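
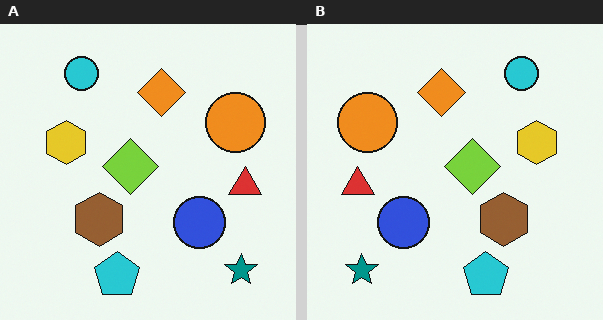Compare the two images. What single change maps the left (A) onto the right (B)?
The transformation is: flipped horizontally (left ↔ right).

The red triangle is in the right of the left (A) image and the left of the right (B) — shapes on opposite sides of the vertical midline have swapped in a mirror flip.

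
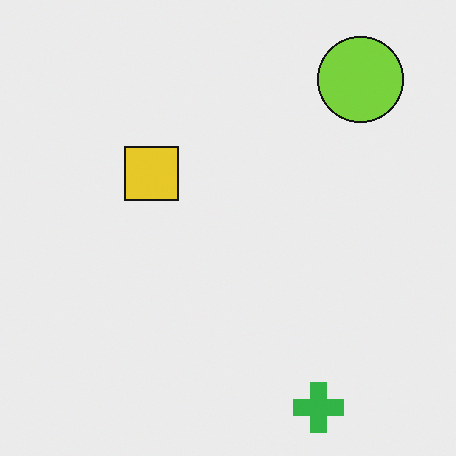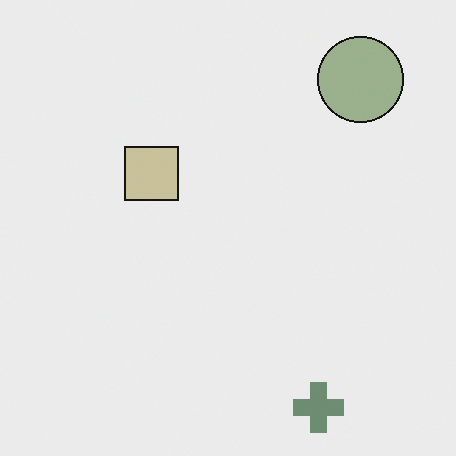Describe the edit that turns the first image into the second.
Made much more muted (saturation change).

All colors are more muted and greyish — a global saturation change.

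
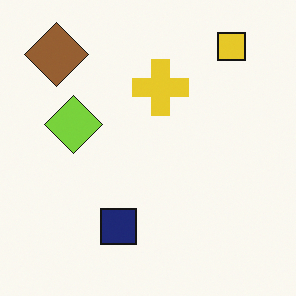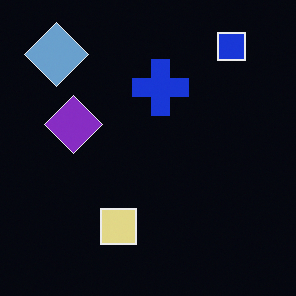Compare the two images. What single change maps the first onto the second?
This is the original image color-inverted (negative).

The light background has become dark and every shape's color is its complement — a photographic negative.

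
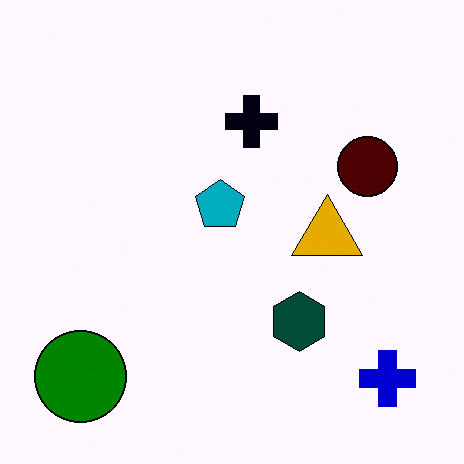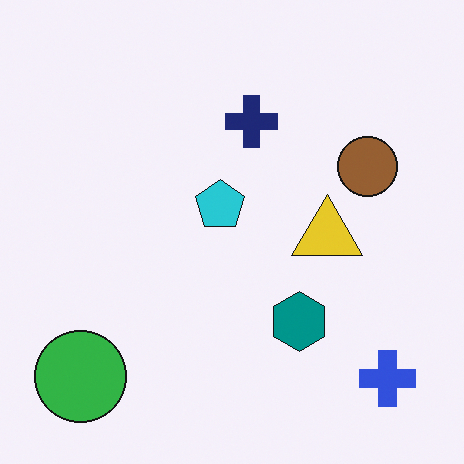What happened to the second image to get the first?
The first image is the second given much higher contrast.

Tones are pushed away from mid-grey across the whole image — a global contrast change.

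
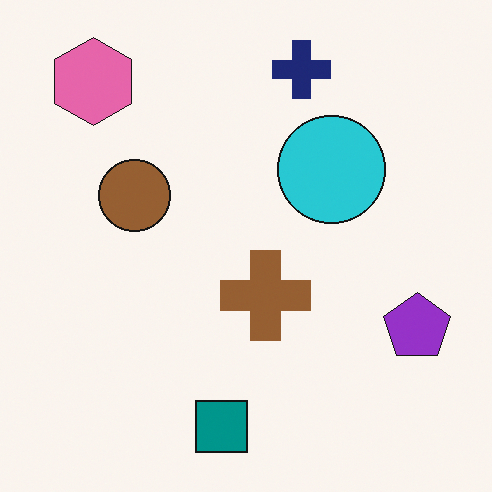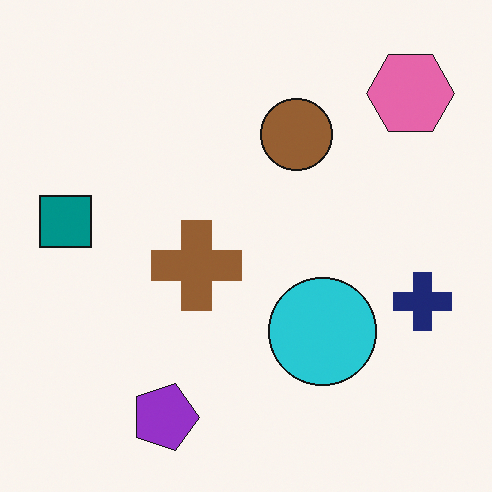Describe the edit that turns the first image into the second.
This is the original image rotated 90° clockwise.

The pink hexagon sits in the top-left of the first image and the top-right of the second — consistent with a whole-image 90° clockwise rotation.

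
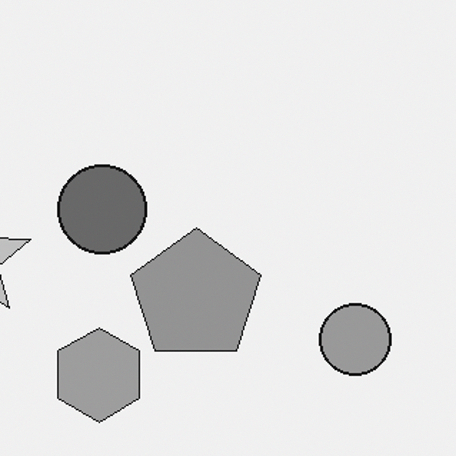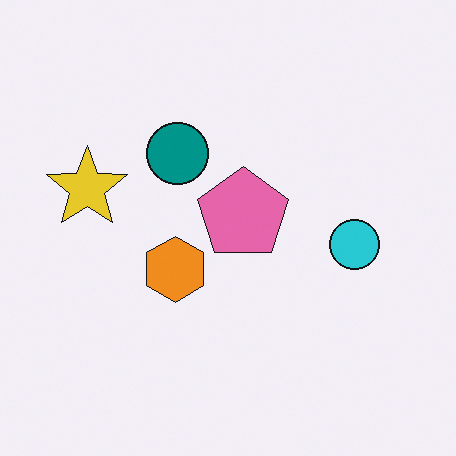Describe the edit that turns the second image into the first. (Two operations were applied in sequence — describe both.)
The first image is the second converted to grayscale, then cropped slightly and scaled back up.

All color is removed — every shape is now a shade of grey. The visible shapes are larger and the field of view is narrower; shapes near the original edges may be partly or wholly outside the frame — a crop-and-rescale.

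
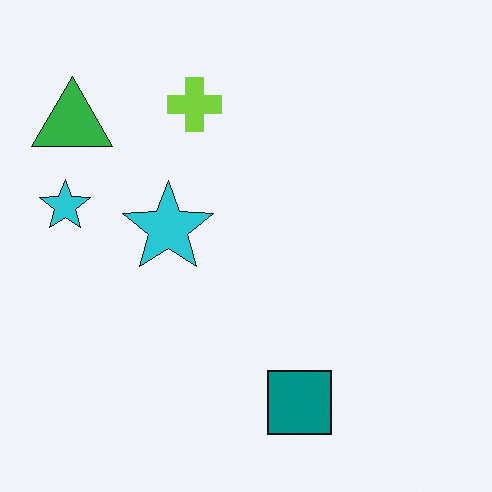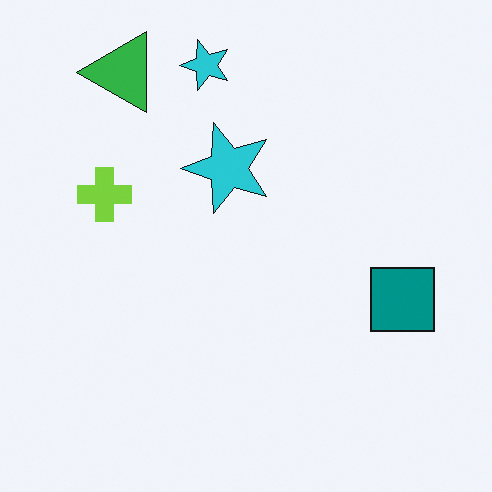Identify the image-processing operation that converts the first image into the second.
This is the original image transposed (reflected across the top-left ↔ bottom-right diagonal).

Shapes have swapped their row and column positions — what was in the top-right is now in the bottom-left — a diagonal reflection.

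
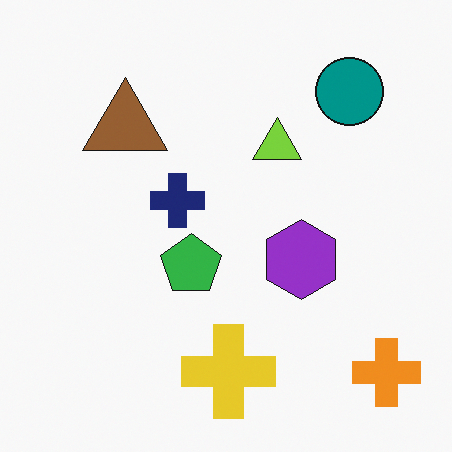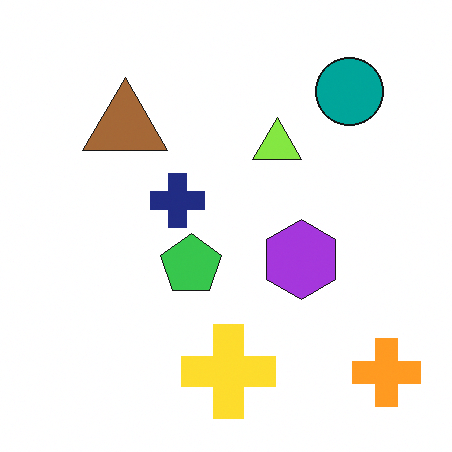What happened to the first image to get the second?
Brightened a little.

Every pixel — background and shapes alike — is uniformly brightened.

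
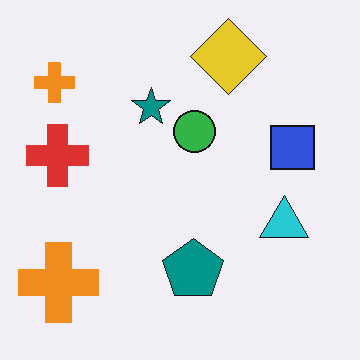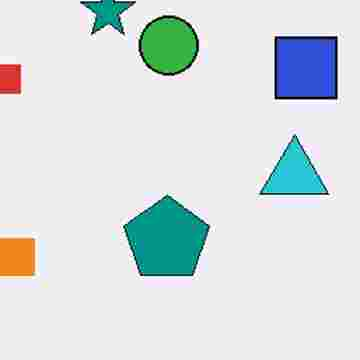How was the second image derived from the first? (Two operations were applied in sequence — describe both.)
This is the original image cropped slightly and scaled back up, then heavily JPEG-compressed with obvious blocking artifacts.

The visible shapes are larger and the field of view is narrower; shapes near the original edges may be partly or wholly outside the frame — a crop-and-rescale. Blocky 8×8 compression artifacts appear around shape edges and the flat background shows ringing — characteristic JPEG degradation.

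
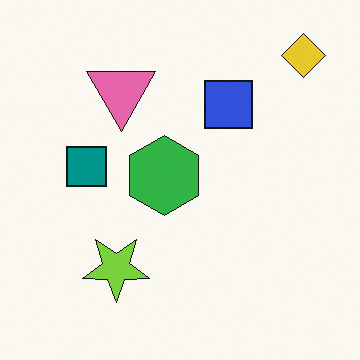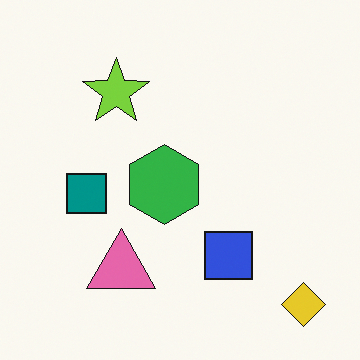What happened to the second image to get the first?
The first image is the second flipped vertically (top ↔ bottom).

The yellow diamond is in the bottom-right of the second image and the top-right of the first — shapes on opposite sides of the horizontal midline have swapped in a mirror flip.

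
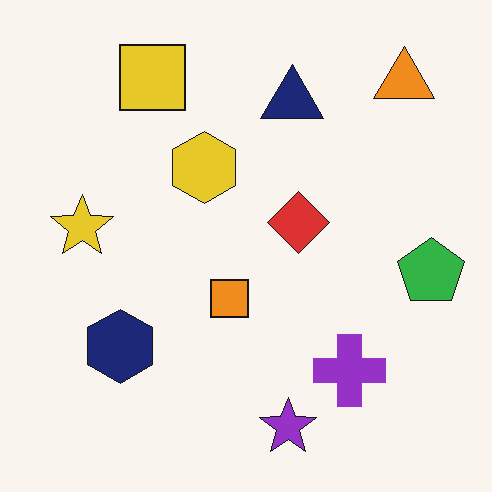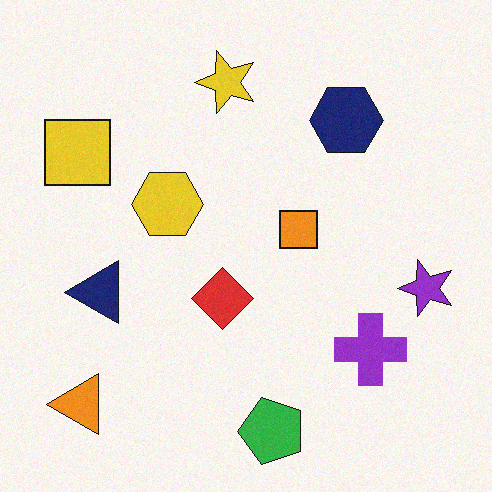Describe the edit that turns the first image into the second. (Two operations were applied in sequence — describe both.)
The second image is the first degraded with a light layer of grain, then transposed (reflected across the top-left ↔ bottom-right diagonal).

Random speckle covers the whole image, including the flat background. Shapes have swapped their row and column positions — what was in the top-right is now in the bottom-left — a diagonal reflection.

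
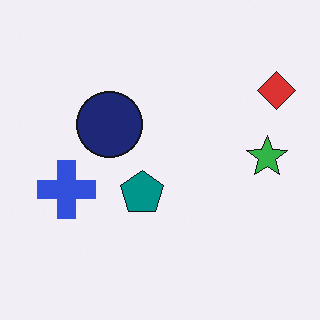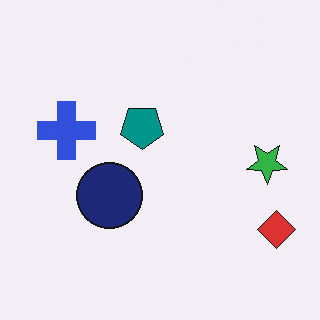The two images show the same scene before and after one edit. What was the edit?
The image was flipped vertically (top ↔ bottom).

The red diamond is in the top-right of the first image and the bottom-right of the second — shapes on opposite sides of the horizontal midline have swapped in a mirror flip.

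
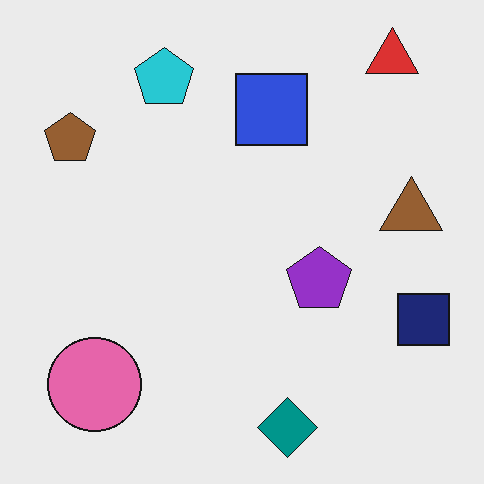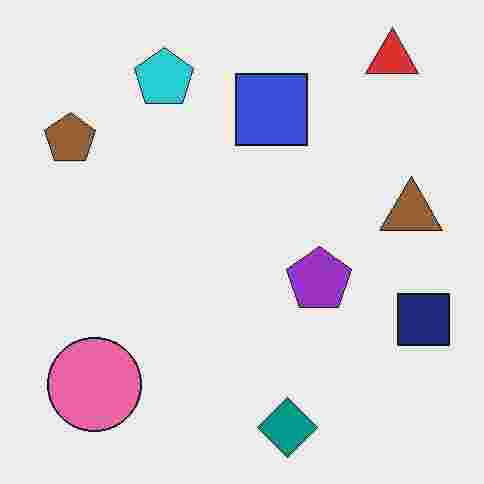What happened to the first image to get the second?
This is the original image degraded with heavy JPEG compression.

Blocky 8×8 compression artifacts appear around shape edges and the flat background shows ringing — characteristic JPEG degradation.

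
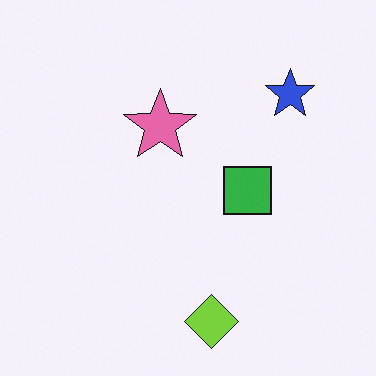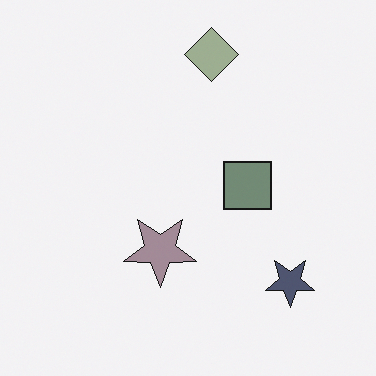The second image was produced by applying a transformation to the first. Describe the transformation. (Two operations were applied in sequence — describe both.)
This is the original image made much more muted (saturation change), then flipped vertically (top ↔ bottom).

All colors are more muted and greyish — a global saturation change. The lime diamond is in the bottom of the first image and the top of the second — shapes on opposite sides of the horizontal midline have swapped in a mirror flip.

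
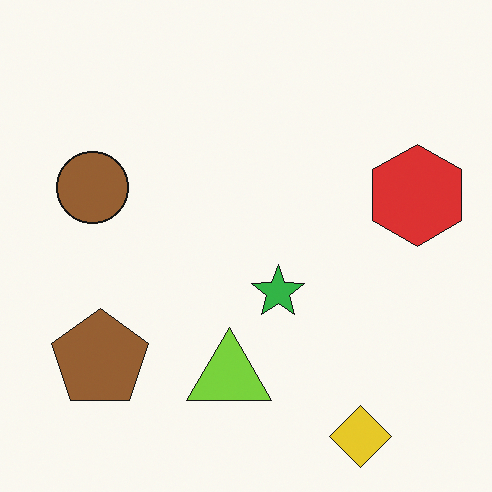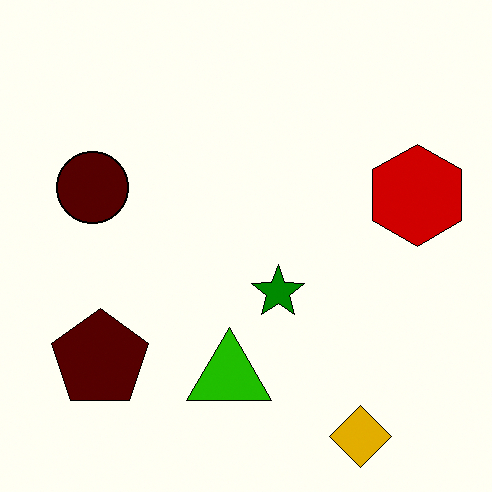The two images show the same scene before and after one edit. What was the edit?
The second image is the first given much higher contrast.

Tones are pushed away from mid-grey across the whole image — a global contrast change.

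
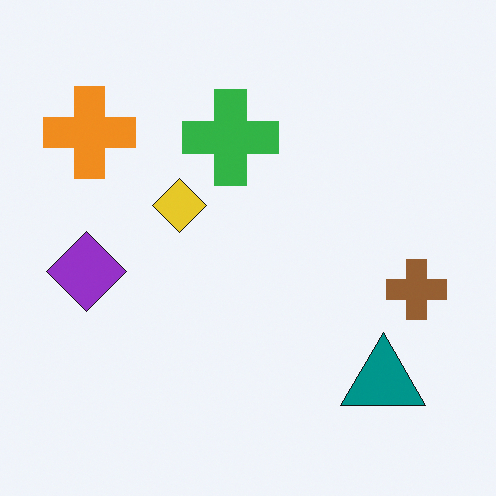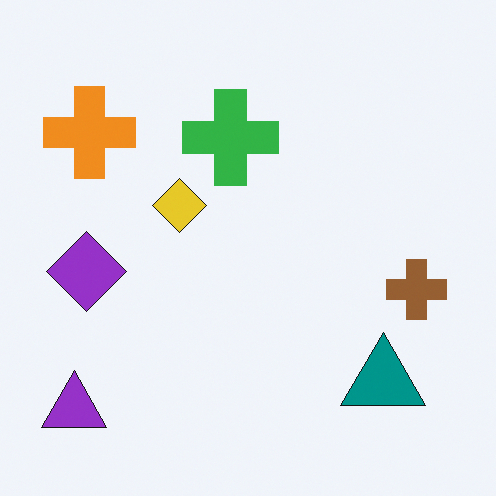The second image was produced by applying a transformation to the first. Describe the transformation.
It was overlaid with an additional purple triangle.

A purple triangle appears in the second image that is absent from the first.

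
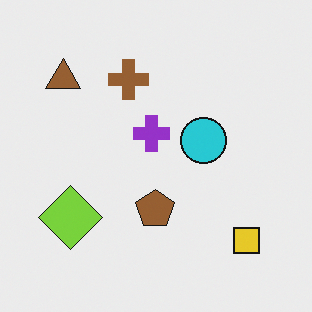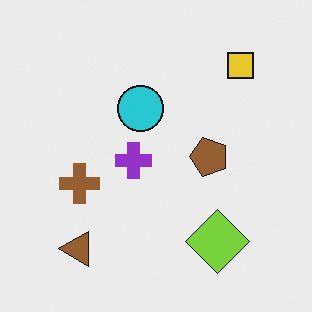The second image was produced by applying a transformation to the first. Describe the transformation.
The second image is the first rotated 90° counter-clockwise.

The yellow square sits in the bottom-right of the first image and the top-right of the second — consistent with a whole-image 90° counter-clockwise rotation.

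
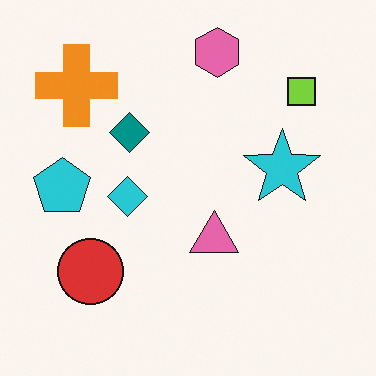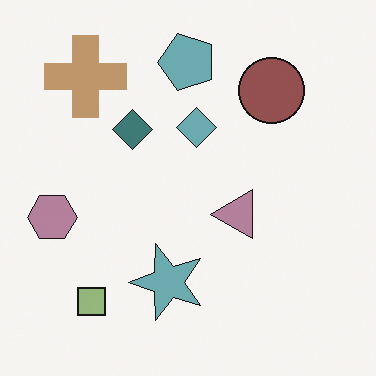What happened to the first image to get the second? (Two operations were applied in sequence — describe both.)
Heavily desaturated, then transposed (reflected across the top-left ↔ bottom-right diagonal).

All colors are more muted and greyish — a global saturation change. Shapes have swapped their row and column positions — what was in the top-right is now in the bottom-left — a diagonal reflection.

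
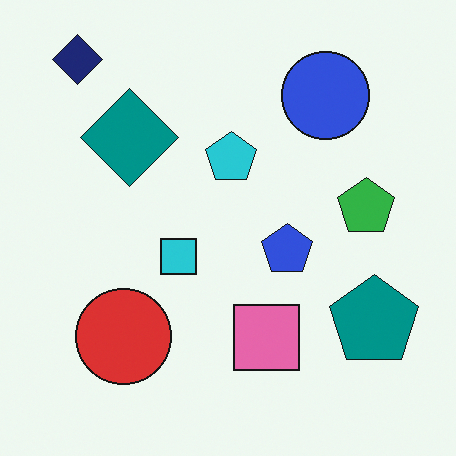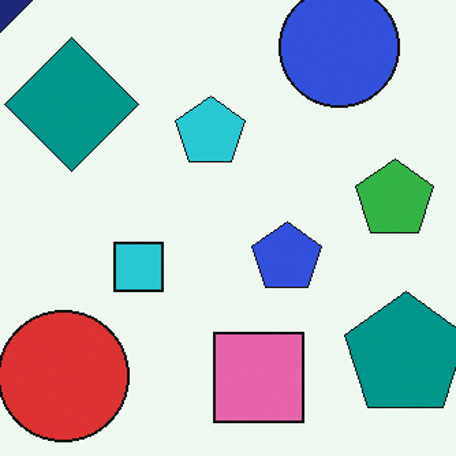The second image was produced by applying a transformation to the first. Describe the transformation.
This is the original image cropped to a modestly smaller region and rescaled.

The visible shapes are larger and the field of view is narrower; shapes near the original edges may be partly or wholly outside the frame — a crop-and-rescale.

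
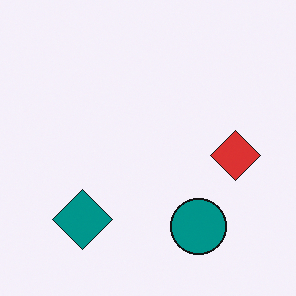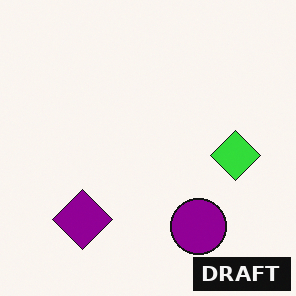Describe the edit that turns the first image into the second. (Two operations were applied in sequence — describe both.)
It was hue-shifted by a moderate amount, then watermarked with the text "DRAFT" in the lower-right corner.

Every shape's color has rotated by the same amount around the hue wheel — a uniform hue shift. A dark label reading "DRAFT" appears in the lower-right corner.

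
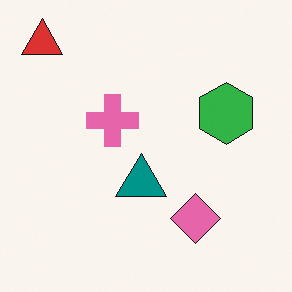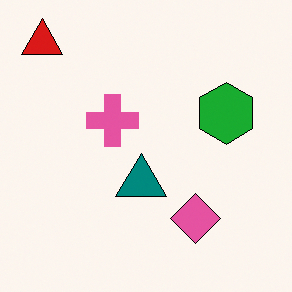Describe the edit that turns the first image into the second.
This is the original image given slightly increased contrast.

Tones are pushed away from mid-grey across the whole image — a global contrast change.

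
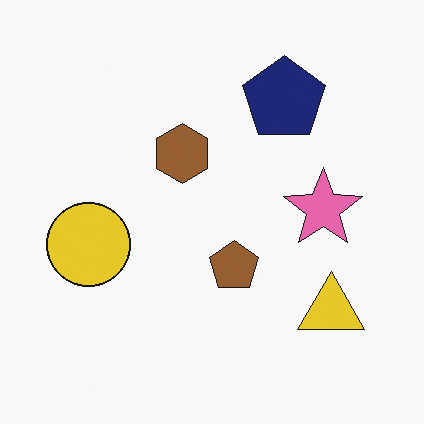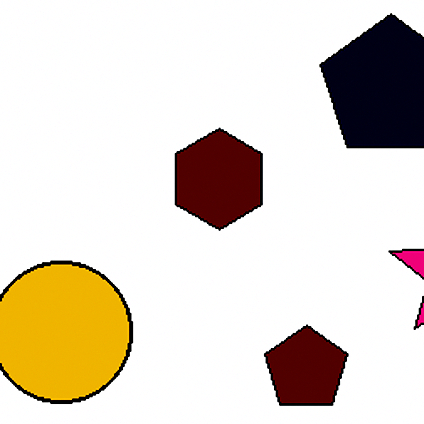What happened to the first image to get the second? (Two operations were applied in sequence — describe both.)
The image was cropped tightly and scaled back up, then boosted in contrast.

The visible shapes are larger and the field of view is narrower; shapes near the original edges may be partly or wholly outside the frame — a crop-and-rescale. Tones are pushed away from mid-grey across the whole image — a global contrast change.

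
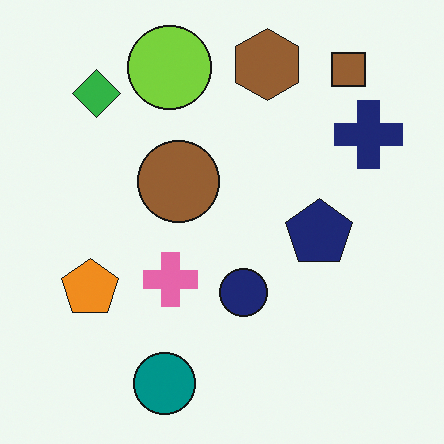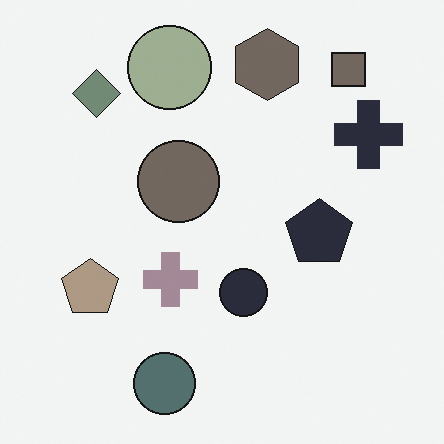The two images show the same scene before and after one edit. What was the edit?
The image was made much more muted (saturation change).

All colors are more muted and greyish — a global saturation change.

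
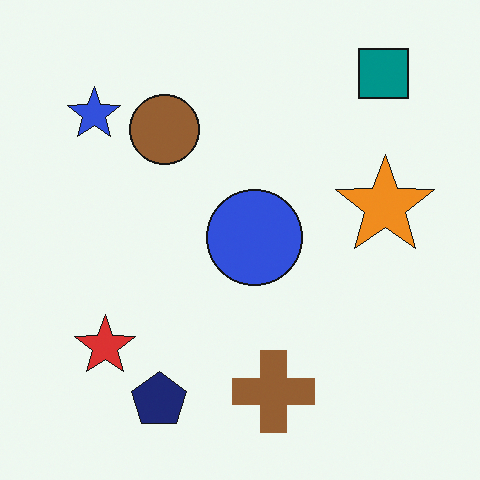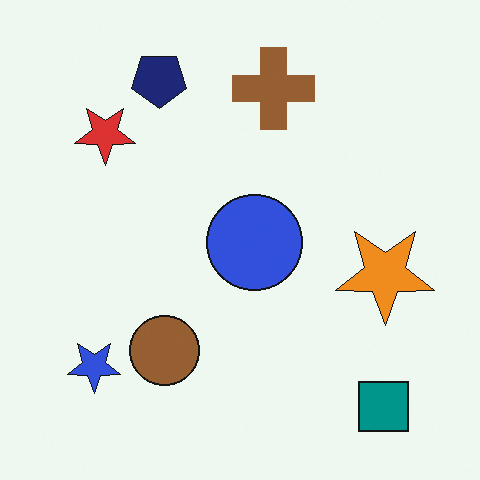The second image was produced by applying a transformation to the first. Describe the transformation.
The transformation is: flipped vertically (top ↔ bottom).

The teal square is in the top-right of the first image and the bottom-right of the second — shapes on opposite sides of the horizontal midline have swapped in a mirror flip.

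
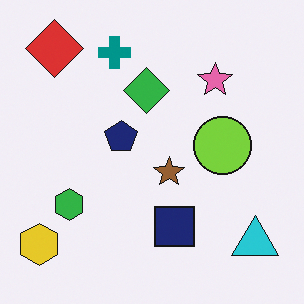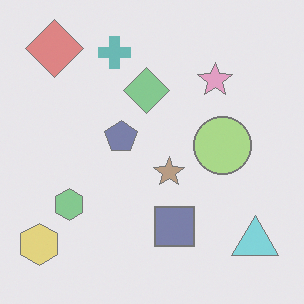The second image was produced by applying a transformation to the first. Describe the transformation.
The image was washed out (contrast reduced).

Tones are pushed toward mid-grey across the whole image — a global contrast change.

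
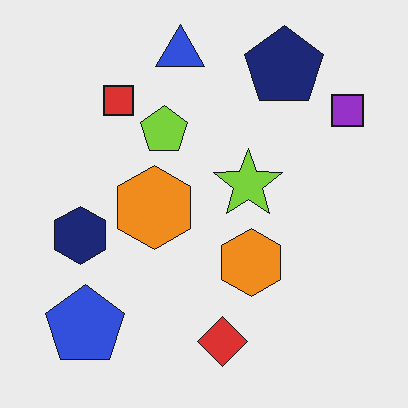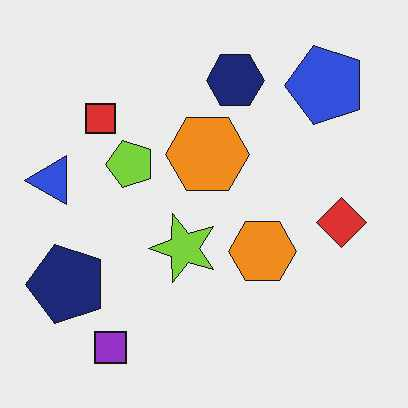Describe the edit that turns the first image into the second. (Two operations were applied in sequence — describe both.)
The second image is the first transposed (reflected across the top-left ↔ bottom-right diagonal), then given moderate JPEG compression.

Shapes have swapped their row and column positions — what was in the top-right is now in the bottom-left — a diagonal reflection. Blocky 8×8 compression artifacts appear around shape edges and the flat background shows ringing — characteristic JPEG degradation.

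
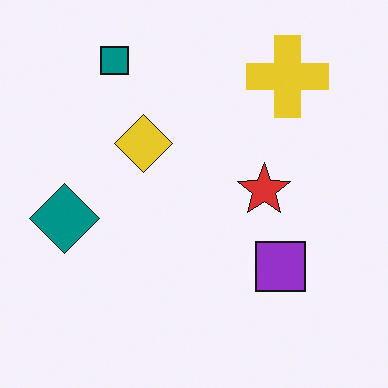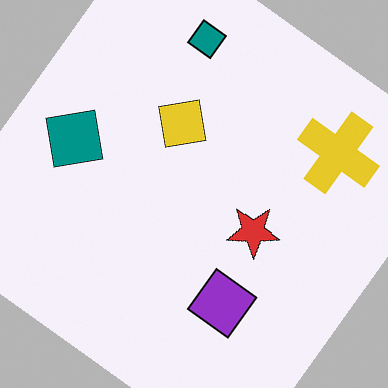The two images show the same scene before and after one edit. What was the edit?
The second image is the first rotated clockwise by a large amount — several tens of degrees.

Every shape is tilted by the same angle and the image corners show triangular fill wedges — a whole-image rotation by a non-right angle.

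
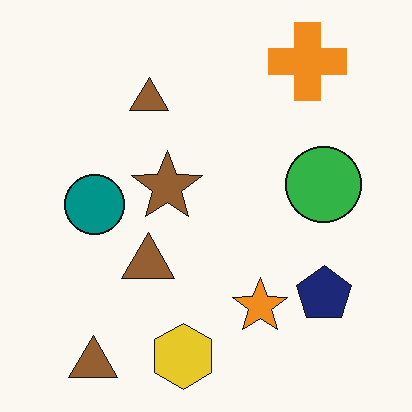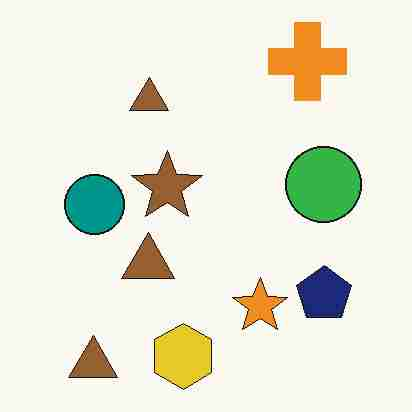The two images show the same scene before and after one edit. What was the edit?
Degraded with heavy JPEG compression.

Blocky 8×8 compression artifacts appear around shape edges and the flat background shows ringing — characteristic JPEG degradation.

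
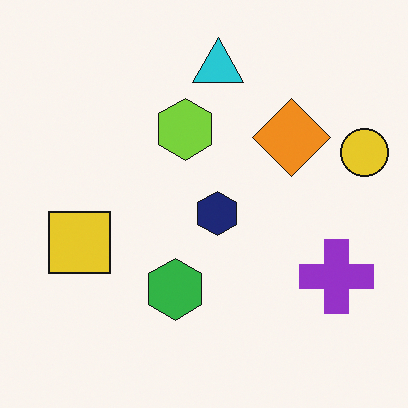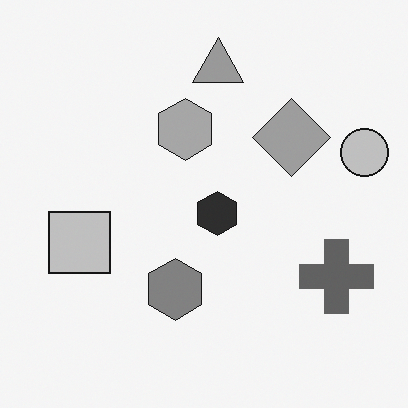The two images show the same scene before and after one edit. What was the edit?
Converted to grayscale.

All color is removed — every shape is now a shade of grey.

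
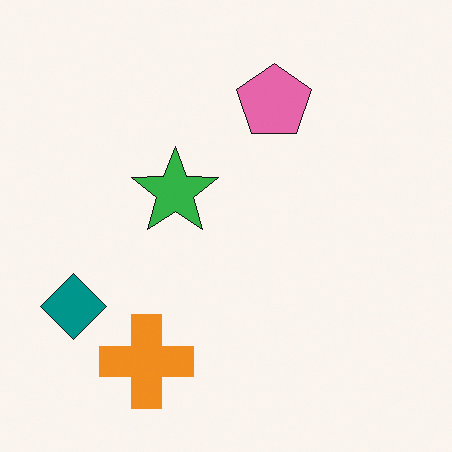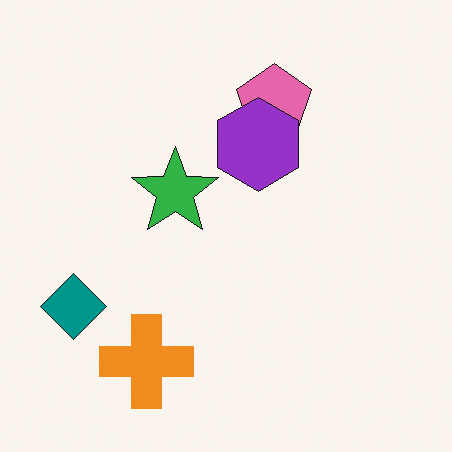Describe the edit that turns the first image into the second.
Overlaid with an additional purple hexagon.

A purple hexagon appears in the second image that is absent from the first.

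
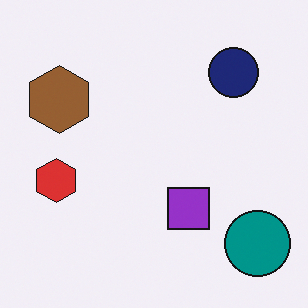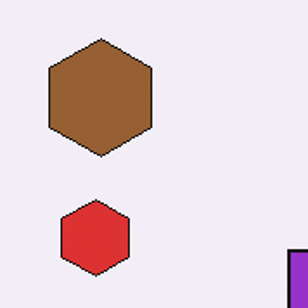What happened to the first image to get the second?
The transformation is: cropped to a noticeably smaller region and rescaled.

The visible shapes are larger and the field of view is narrower; shapes near the original edges may be partly or wholly outside the frame — a crop-and-rescale.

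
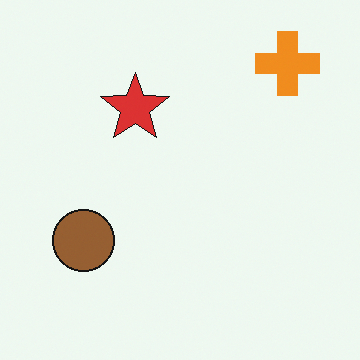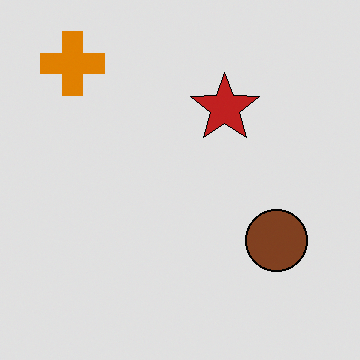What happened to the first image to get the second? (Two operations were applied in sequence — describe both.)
This is the original image flipped horizontally (left ↔ right), then posterized to a reduced palette.

The orange cross is in the top-right of the first image and the top-left of the second — shapes on opposite sides of the vertical midline have swapped in a mirror flip. Each flat color has snapped to a coarser quantized level — most visibly, the near-white background has dropped to a flat grey.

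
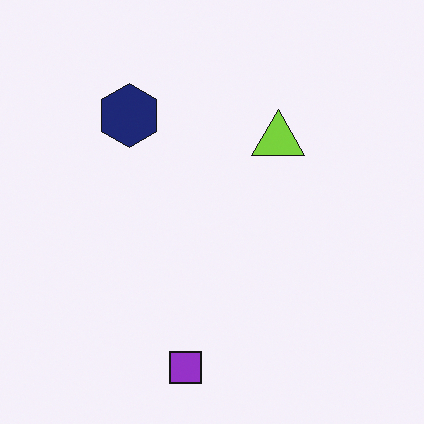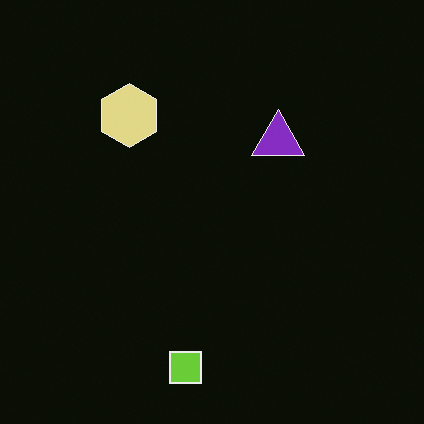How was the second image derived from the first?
This is the original image color-inverted (negative).

The light background has become dark and every shape's color is its complement — a photographic negative.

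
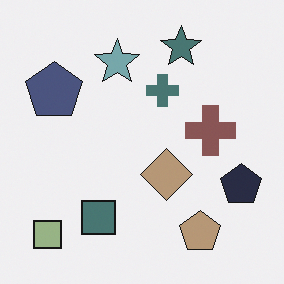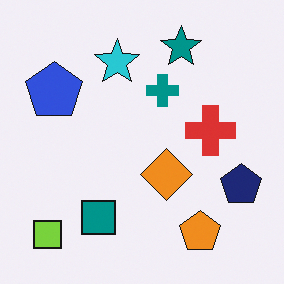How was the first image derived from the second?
The transformation is: heavily desaturated.

All colors are more muted and greyish — a global saturation change.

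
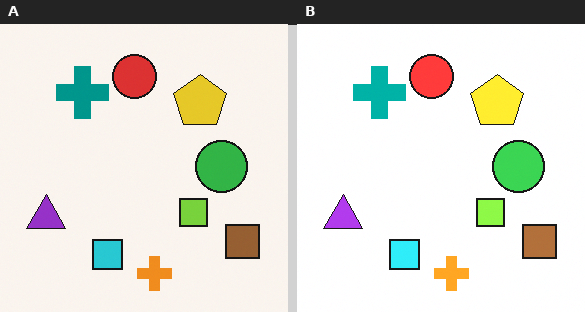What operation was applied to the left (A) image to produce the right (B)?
This is the original image brightened a little.

Every pixel — background and shapes alike — is uniformly brightened.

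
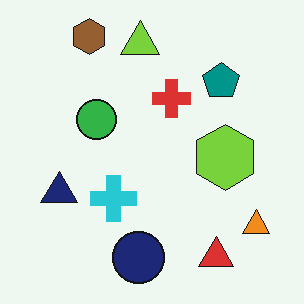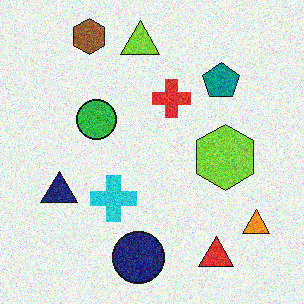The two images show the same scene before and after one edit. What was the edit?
This is the original image degraded with moderate additive noise.

Random speckle covers the whole image, including the flat background.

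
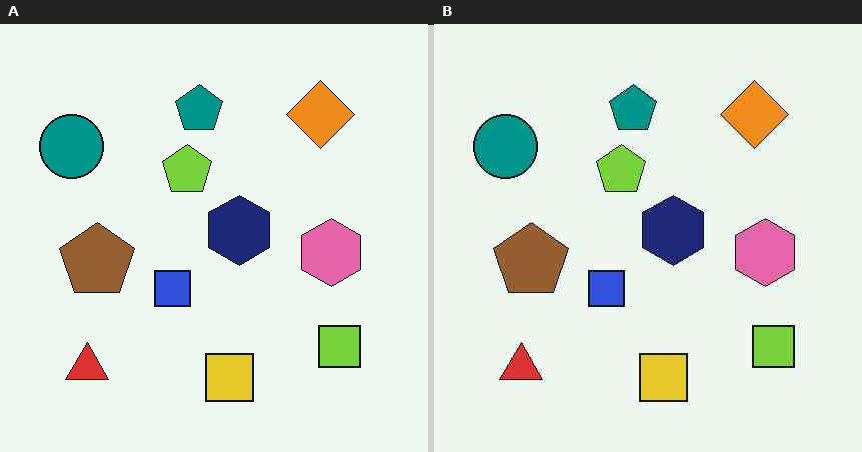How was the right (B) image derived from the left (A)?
The right (B) image is the left (A) JPEG-compressed with visible artifacts.

Blocky 8×8 compression artifacts appear around shape edges and the flat background shows ringing — characteristic JPEG degradation.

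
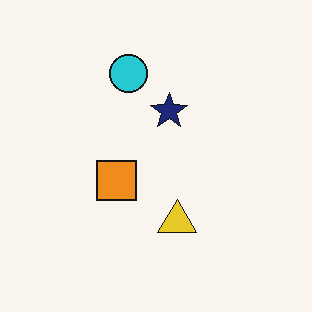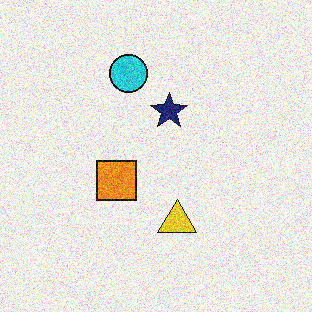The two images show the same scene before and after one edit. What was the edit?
Degraded with strong gaussian noise.

Random speckle covers the whole image, including the flat background.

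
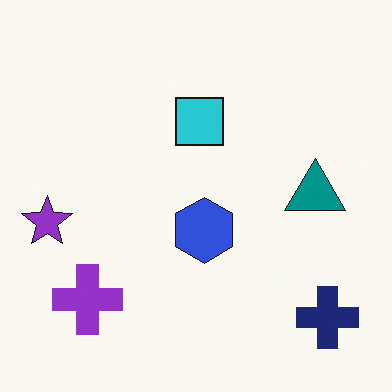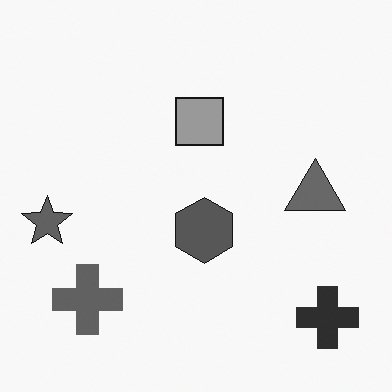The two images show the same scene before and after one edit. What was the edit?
Converted to grayscale.

All color is removed — every shape is now a shade of grey.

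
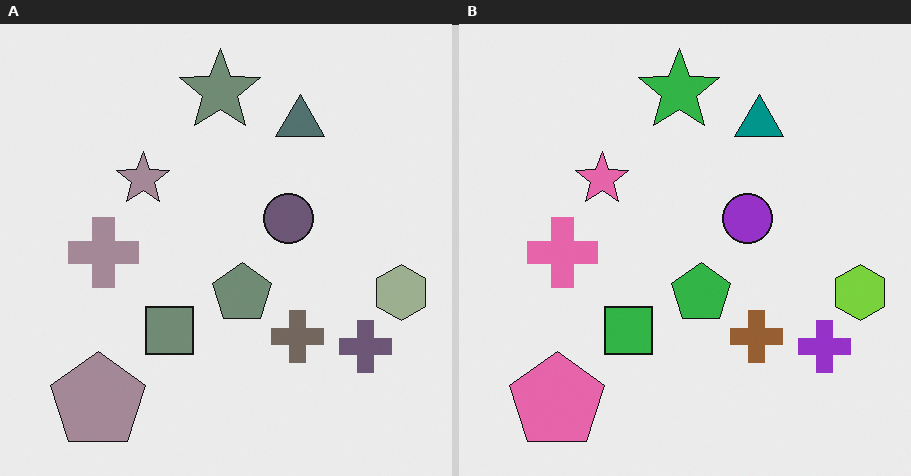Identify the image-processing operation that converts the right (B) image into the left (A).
The transformation is: heavily desaturated.

All colors are more muted and greyish — a global saturation change.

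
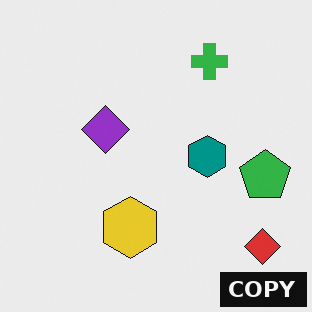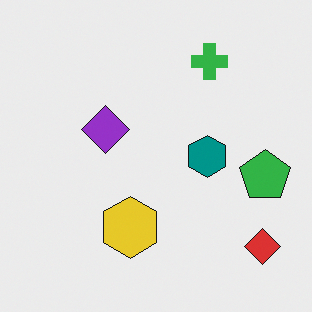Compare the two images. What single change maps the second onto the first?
It was watermarked with the text "COPY" in the lower-right corner.

A dark label reading "COPY" appears in the lower-right corner.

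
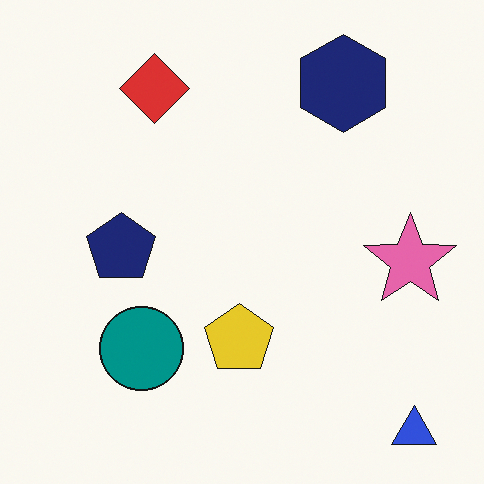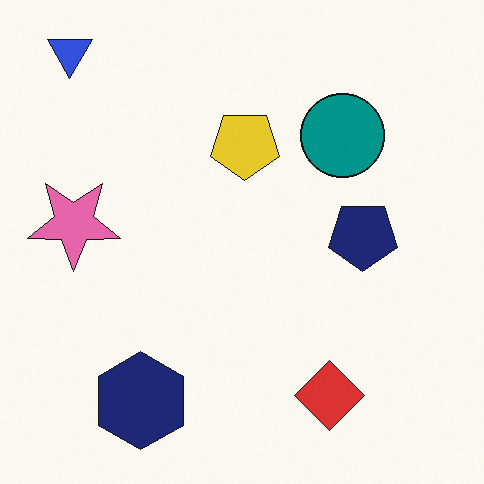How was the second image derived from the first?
The second image is the first rotated 180°.

The blue triangle sits in the bottom-right of the first image and the top-left of the second — consistent with a whole-image 180° rotation.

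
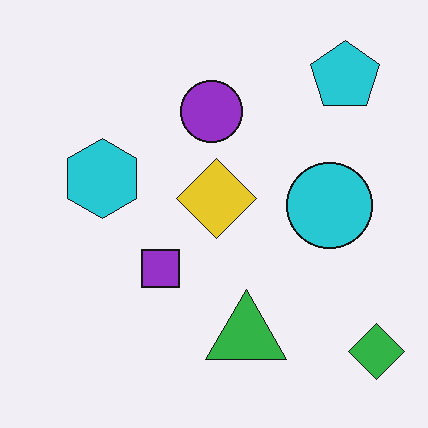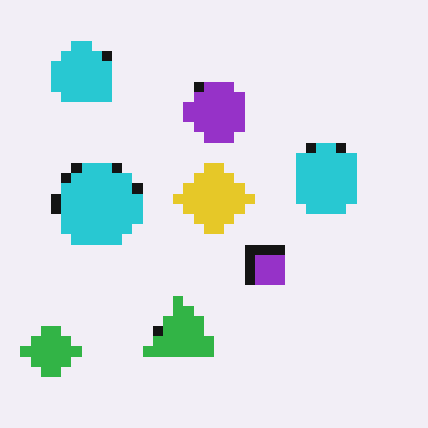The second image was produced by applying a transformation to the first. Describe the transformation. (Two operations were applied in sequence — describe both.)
It was coarsely pixelated, then flipped horizontally (left ↔ right).

Shapes are reduced to large square blocks; fine edges and outlines are lost — a downscale-then-upscale (mosaic) effect. The green diamond is in the bottom-right of the first image and the bottom-left of the second — shapes on opposite sides of the vertical midline have swapped in a mirror flip.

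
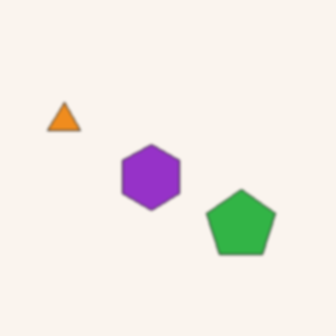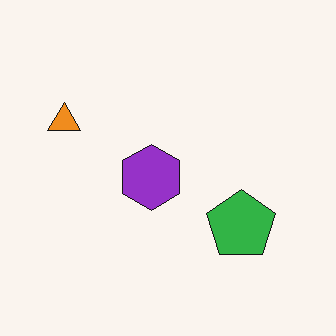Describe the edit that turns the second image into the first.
The first image is the second lightly blurred.

Shape edges and outlines are uniformly softened across the whole image.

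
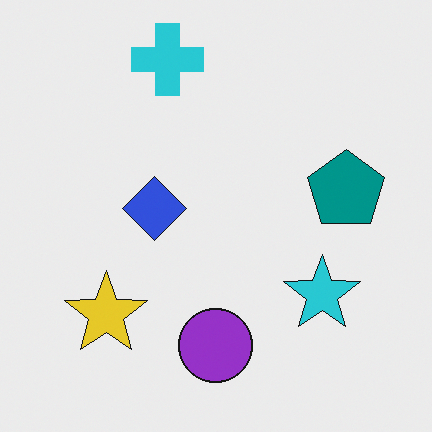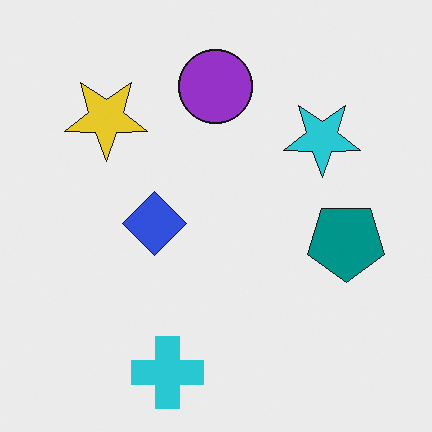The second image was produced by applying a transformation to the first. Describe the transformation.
The second image is the first flipped vertically (top ↔ bottom).

The cyan cross is in the top of the first image and the bottom of the second — shapes on opposite sides of the horizontal midline have swapped in a mirror flip.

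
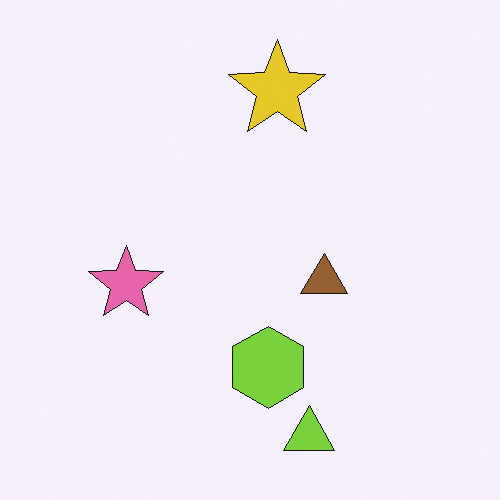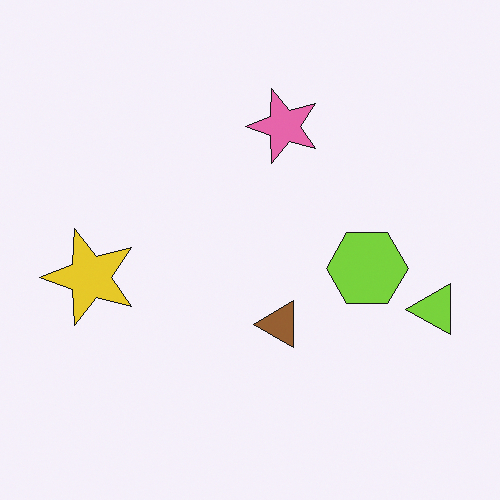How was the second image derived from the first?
The second image is the first transposed (reflected across the top-left ↔ bottom-right diagonal).

Shapes have swapped their row and column positions — what was in the top-right is now in the bottom-left — a diagonal reflection.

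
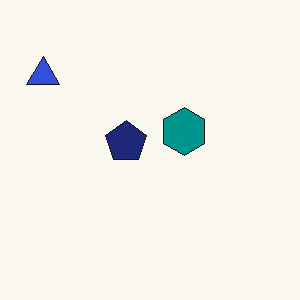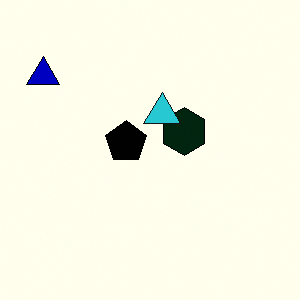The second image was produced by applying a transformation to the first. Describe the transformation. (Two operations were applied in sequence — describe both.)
Given much higher contrast, then overlaid with an additional cyan triangle.

Tones are pushed away from mid-grey across the whole image — a global contrast change. A cyan triangle appears in the second image that is absent from the first.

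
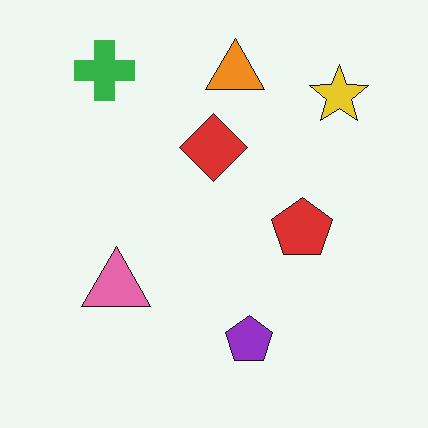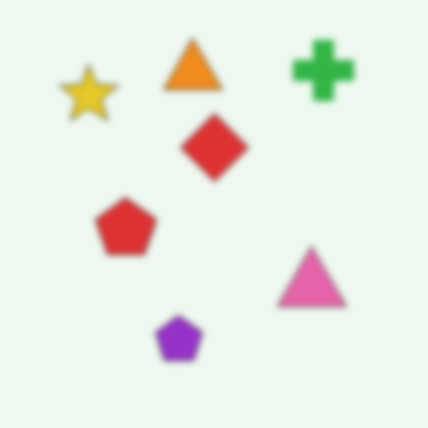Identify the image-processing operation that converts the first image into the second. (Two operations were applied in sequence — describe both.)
The image was moderately blurred, then flipped horizontally (left ↔ right).

Shape edges and outlines are uniformly softened across the whole image. The yellow star is in the top-right of the first image and the top-left of the second — shapes on opposite sides of the vertical midline have swapped in a mirror flip.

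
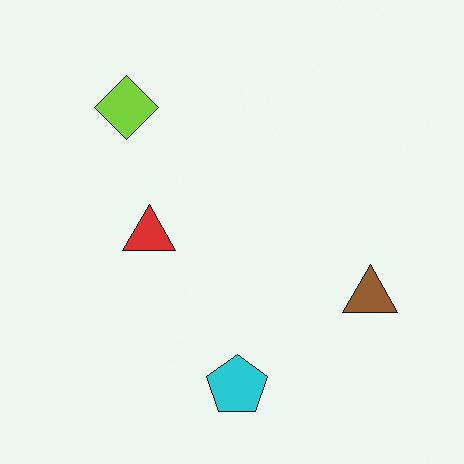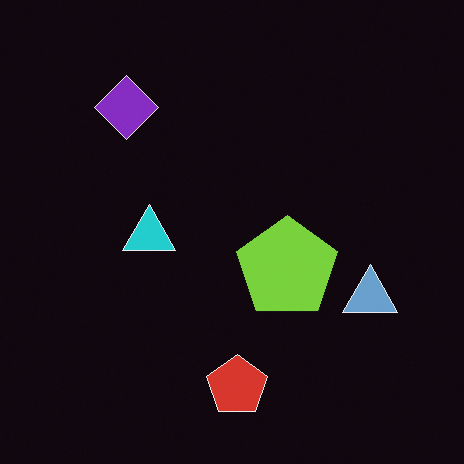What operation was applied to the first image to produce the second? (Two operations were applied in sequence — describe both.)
Color-inverted (negative), then overlaid with an additional lime pentagon.

The light background has become dark and every shape's color is its complement — a photographic negative. A lime pentagon appears in the second image that is absent from the first.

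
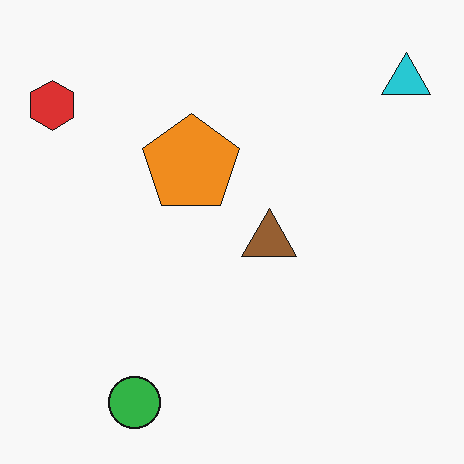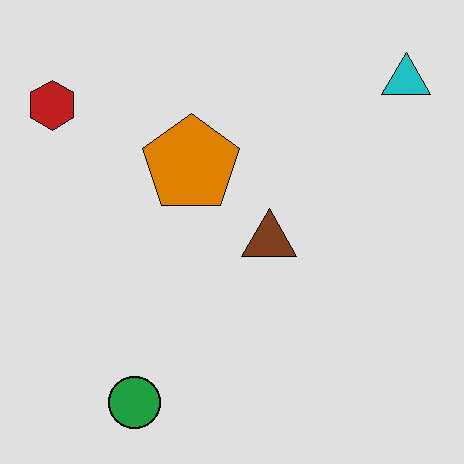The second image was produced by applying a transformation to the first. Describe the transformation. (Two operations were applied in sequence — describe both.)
This is the original image moderately posterized, then given moderate JPEG compression.

Each flat color has snapped to a coarser quantized level — most visibly, the near-white background has dropped to a flat grey. Blocky 8×8 compression artifacts appear around shape edges and the flat background shows ringing — characteristic JPEG degradation.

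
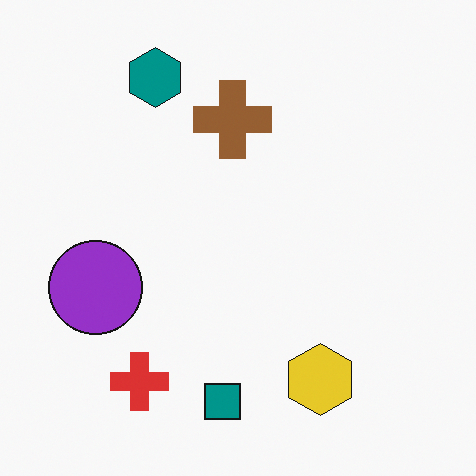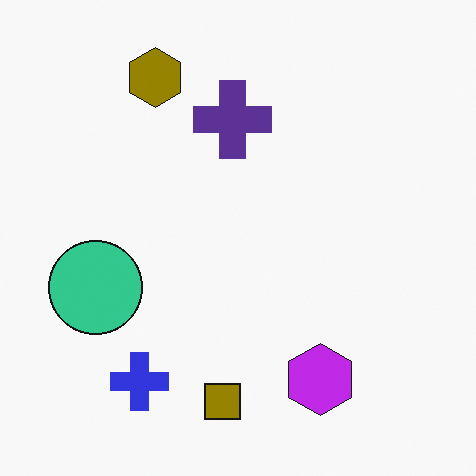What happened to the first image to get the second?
The second image is the first hue-shifted through roughly half the color wheel.

Every shape's color has rotated by the same amount around the hue wheel — a uniform hue shift.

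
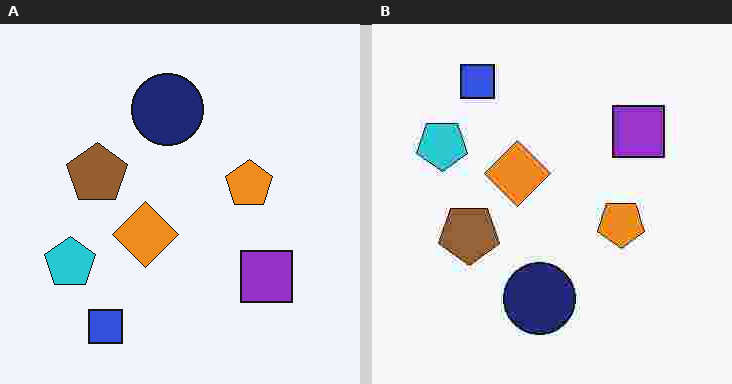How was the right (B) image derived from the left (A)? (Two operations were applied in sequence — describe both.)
The transformation is: degraded with heavy JPEG compression, then flipped vertically (top ↔ bottom).

Blocky 8×8 compression artifacts appear around shape edges and the flat background shows ringing — characteristic JPEG degradation. The blue square is in the bottom-left of the left (A) image and the top-left of the right (B) — shapes on opposite sides of the horizontal midline have swapped in a mirror flip.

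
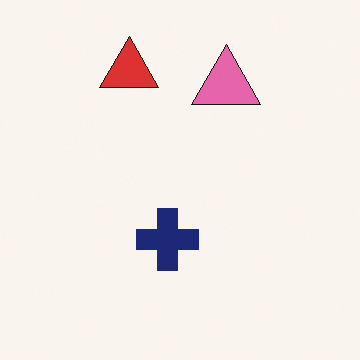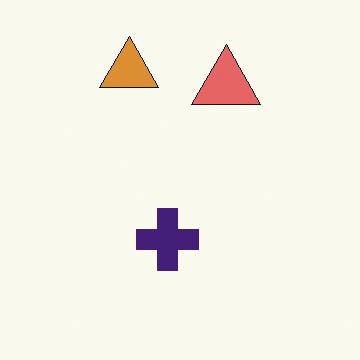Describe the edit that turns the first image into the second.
The image was hue-shifted slightly.

Every shape's color has rotated by the same amount around the hue wheel — a uniform hue shift.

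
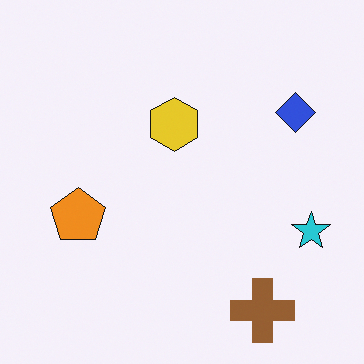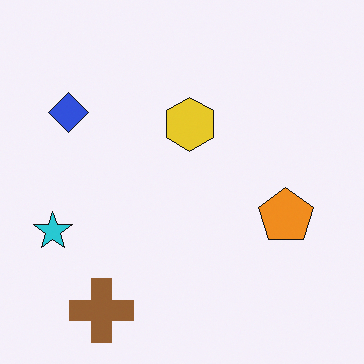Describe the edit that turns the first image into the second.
Flipped horizontally (left ↔ right).

The cyan star is in the right of the first image and the left of the second — shapes on opposite sides of the vertical midline have swapped in a mirror flip.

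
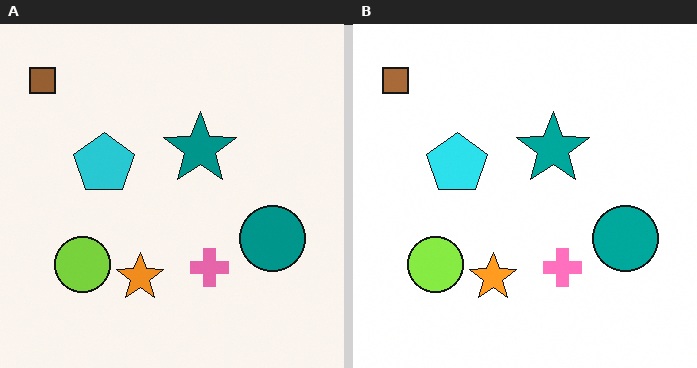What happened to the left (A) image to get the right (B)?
This is the original image brightened a little.

Every pixel — background and shapes alike — is uniformly brightened.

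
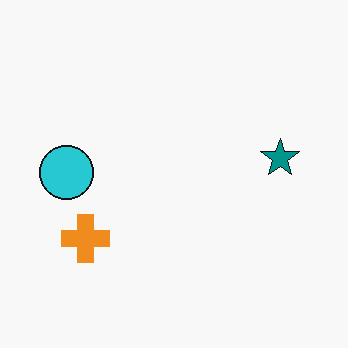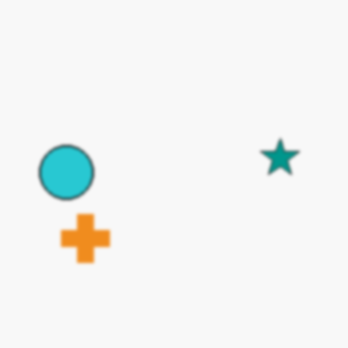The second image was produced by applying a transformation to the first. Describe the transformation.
It was lightly blurred.

Shape edges and outlines are uniformly softened across the whole image.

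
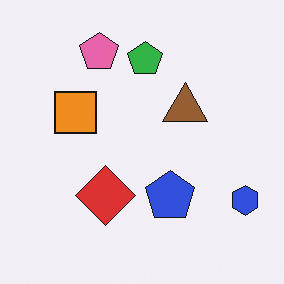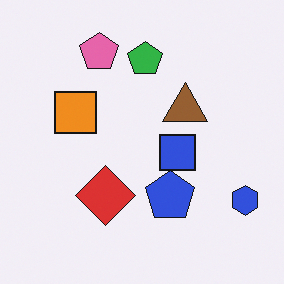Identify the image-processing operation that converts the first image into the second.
The image was overlaid with an additional blue square.

A blue square appears in the second image that is absent from the first.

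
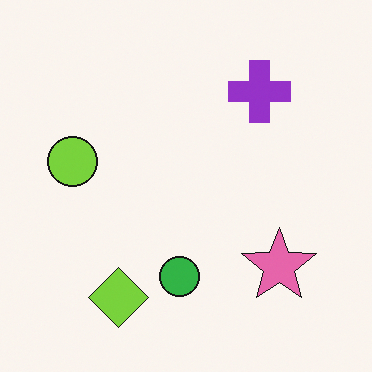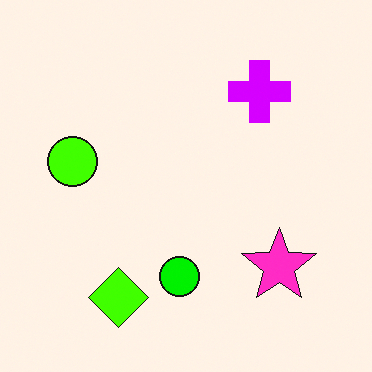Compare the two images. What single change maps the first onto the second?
This is the original image heavily oversaturated.

All colors are more vivid — a global saturation change.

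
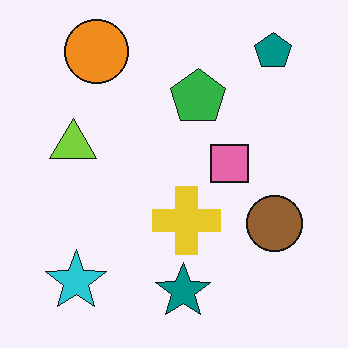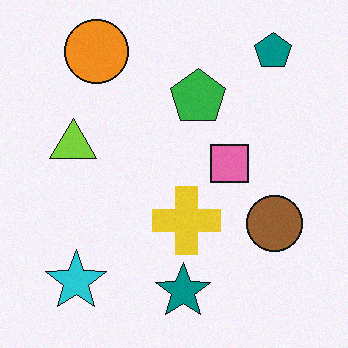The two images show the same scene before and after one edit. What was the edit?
The image was degraded with light additive noise.

Random speckle covers the whole image, including the flat background.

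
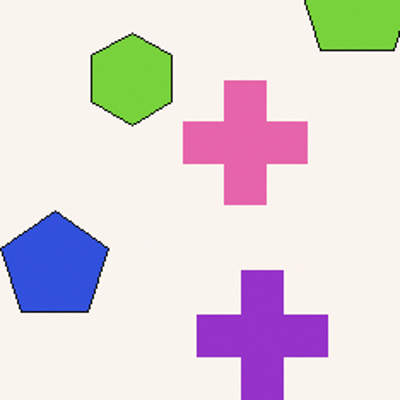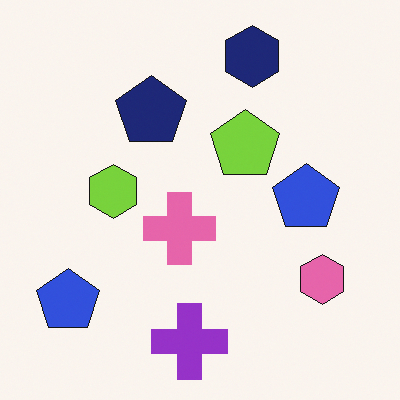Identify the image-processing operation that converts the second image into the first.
It was cropped to a noticeably smaller region and rescaled.

The visible shapes are larger and the field of view is narrower; shapes near the original edges may be partly or wholly outside the frame — a crop-and-rescale.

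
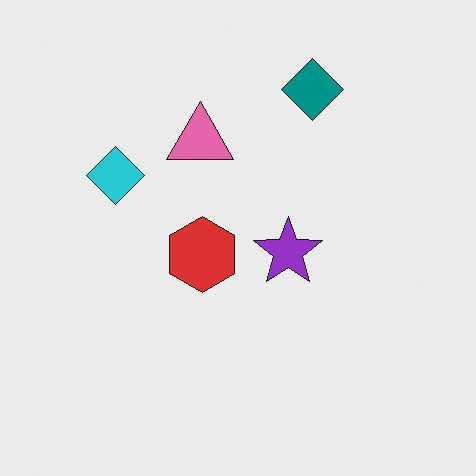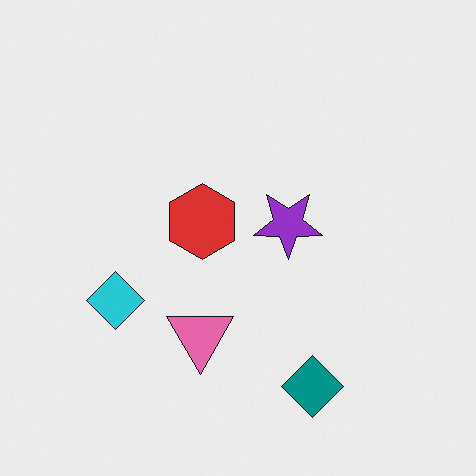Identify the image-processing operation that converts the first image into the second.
Flipped vertically (top ↔ bottom).

The teal diamond is in the top of the first image and the bottom of the second — shapes on opposite sides of the horizontal midline have swapped in a mirror flip.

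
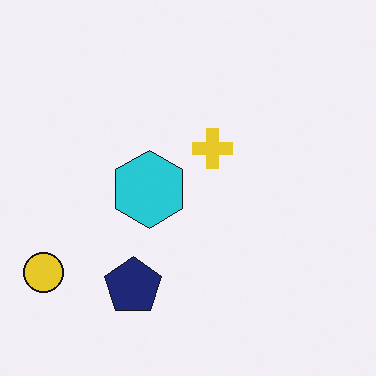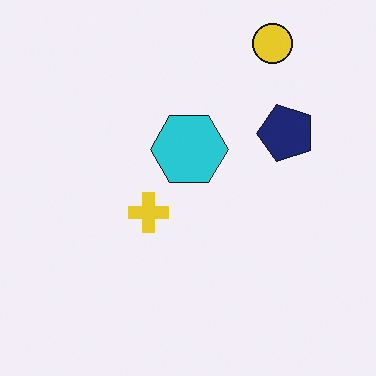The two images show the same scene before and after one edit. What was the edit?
The image was transposed (reflected across the top-left ↔ bottom-right diagonal).

Shapes have swapped their row and column positions — what was in the top-right is now in the bottom-left — a diagonal reflection.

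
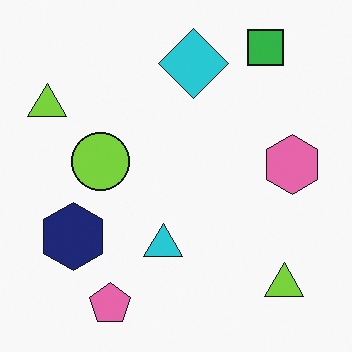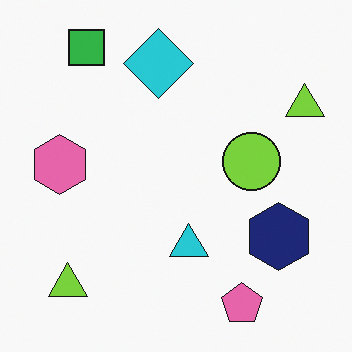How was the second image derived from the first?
The image was flipped horizontally (left ↔ right).

The pink hexagon is in the right of the first image and the left of the second — shapes on opposite sides of the vertical midline have swapped in a mirror flip.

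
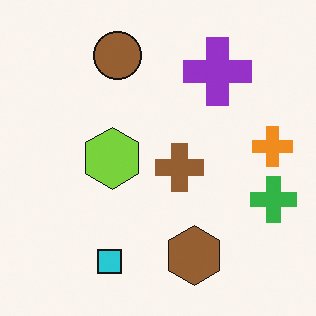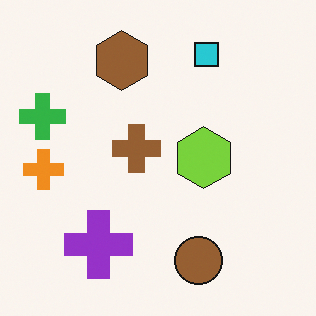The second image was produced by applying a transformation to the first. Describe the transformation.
The second image is the first rotated 180°.

The green cross sits in the right of the first image and the left of the second — consistent with a whole-image 180° rotation.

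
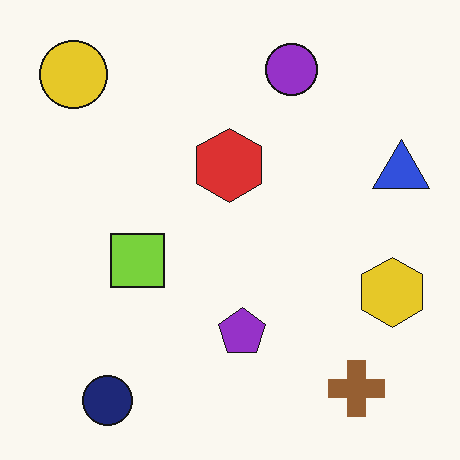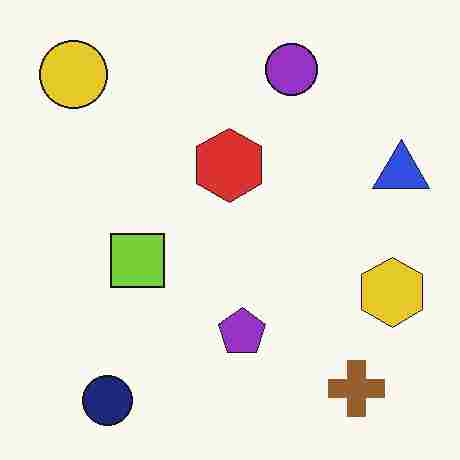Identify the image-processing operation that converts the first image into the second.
This is the original image degraded with heavy JPEG compression.

Blocky 8×8 compression artifacts appear around shape edges and the flat background shows ringing — characteristic JPEG degradation.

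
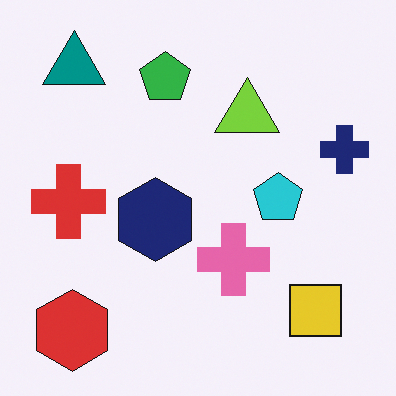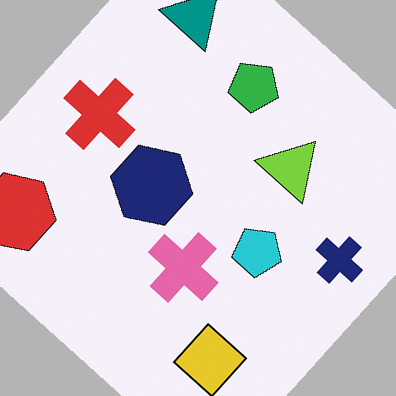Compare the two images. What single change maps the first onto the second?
The image was rotated clockwise by a large amount — several tens of degrees.

Every shape is tilted by the same angle and the image corners show triangular fill wedges — a whole-image rotation by a non-right angle.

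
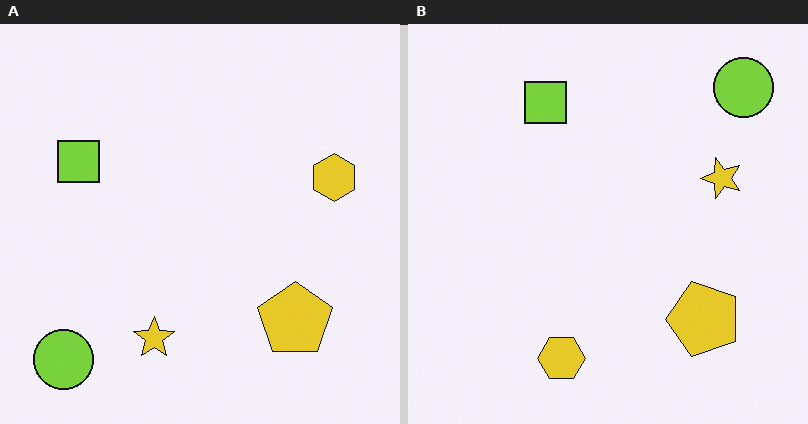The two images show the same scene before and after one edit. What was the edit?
The right (B) image is the left (A) transposed (reflected across the top-left ↔ bottom-right diagonal).

Shapes have swapped their row and column positions — what was in the top-right is now in the bottom-left — a diagonal reflection.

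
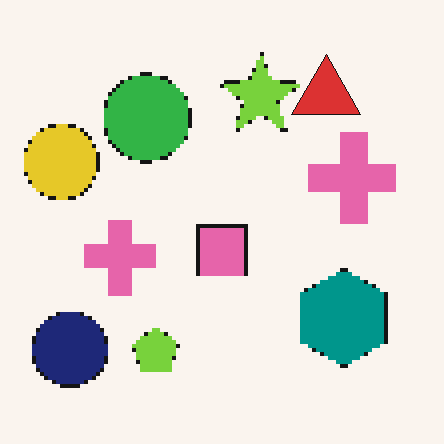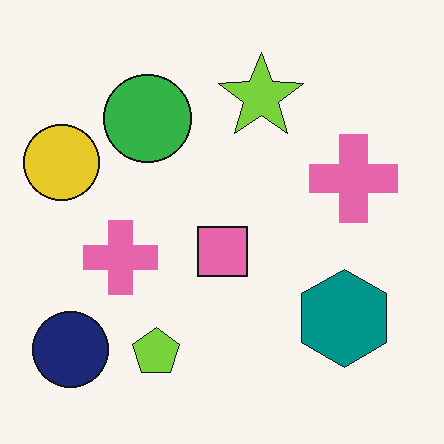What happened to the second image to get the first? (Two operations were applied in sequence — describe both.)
This is the original image lightly pixelated (a mild mosaic effect), then overlaid with an additional red triangle.

Shapes are reduced to large square blocks; fine edges and outlines are lost — a downscale-then-upscale (mosaic) effect. A red triangle appears in the first image that is absent from the second.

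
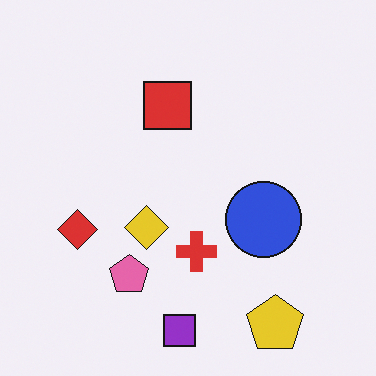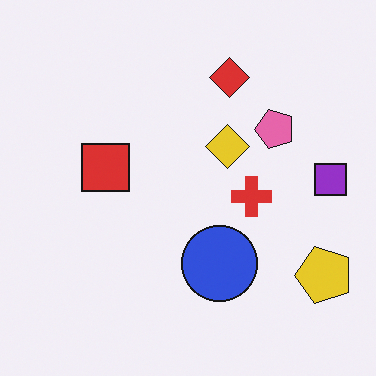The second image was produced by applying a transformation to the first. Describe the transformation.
The second image is the first transposed (reflected across the top-left ↔ bottom-right diagonal).

Shapes have swapped their row and column positions — what was in the top-right is now in the bottom-left — a diagonal reflection.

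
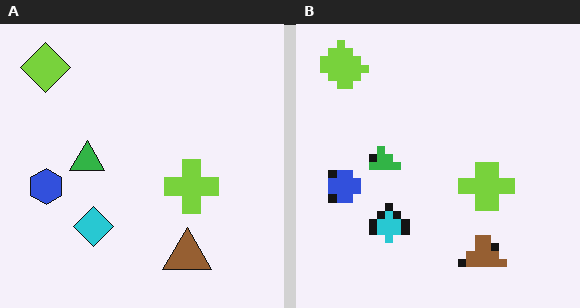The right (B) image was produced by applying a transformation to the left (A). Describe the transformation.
The right (B) image is the left (A) pixelated into visible square blocks.

Shapes are reduced to large square blocks; fine edges and outlines are lost — a downscale-then-upscale (mosaic) effect.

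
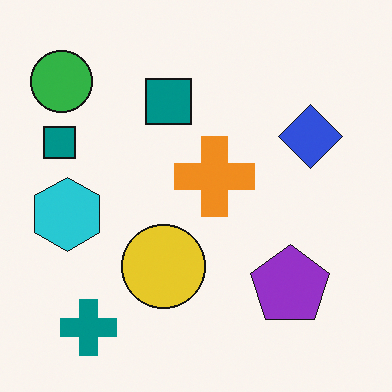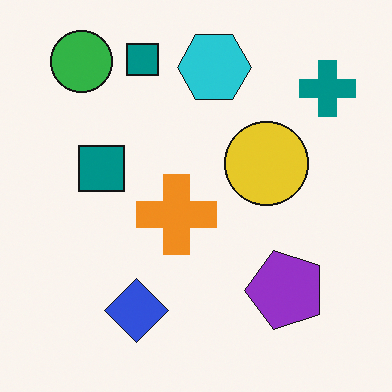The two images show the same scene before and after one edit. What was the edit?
The second image is the first transposed (reflected across the top-left ↔ bottom-right diagonal).

Shapes have swapped their row and column positions — what was in the top-right is now in the bottom-left — a diagonal reflection.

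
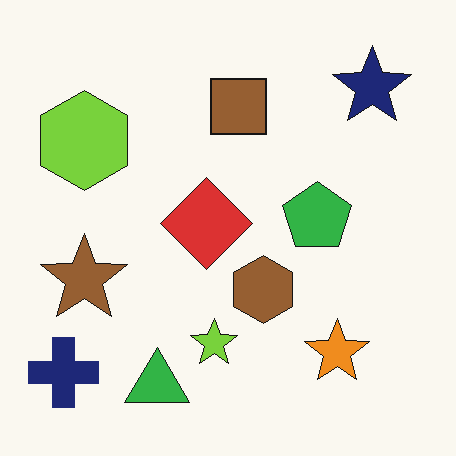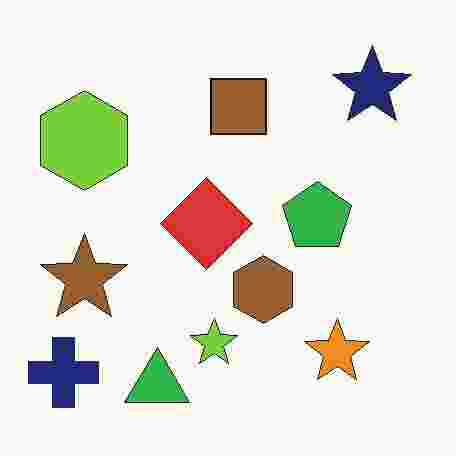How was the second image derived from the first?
The second image is the first degraded with heavy JPEG compression.

Blocky 8×8 compression artifacts appear around shape edges and the flat background shows ringing — characteristic JPEG degradation.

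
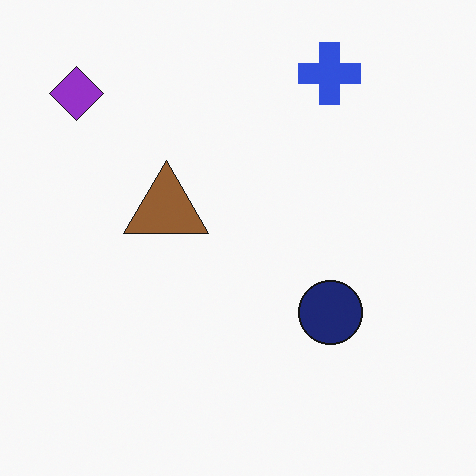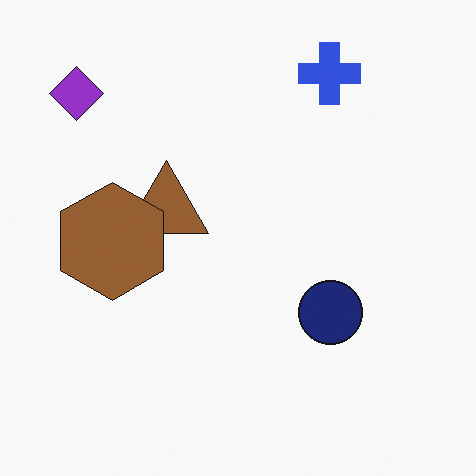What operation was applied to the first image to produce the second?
The image was overlaid with an additional brown hexagon.

A brown hexagon appears in the second image that is absent from the first.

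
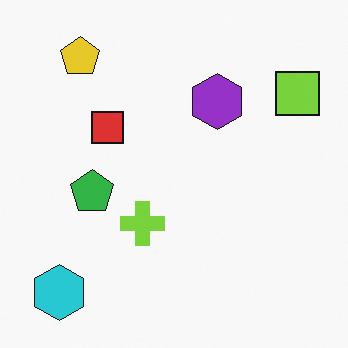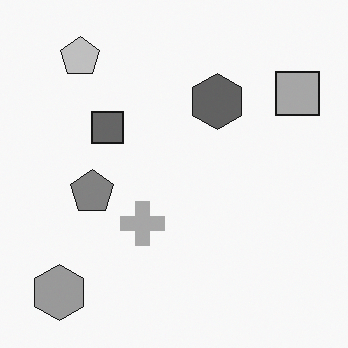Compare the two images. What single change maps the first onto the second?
The transformation is: converted to grayscale.

All color is removed — every shape is now a shade of grey.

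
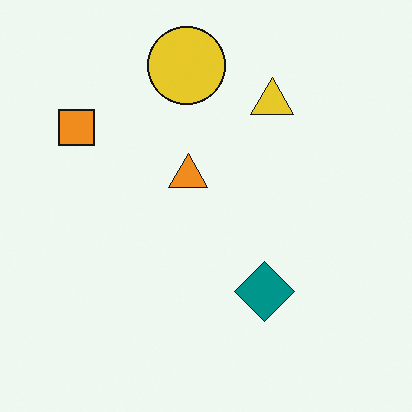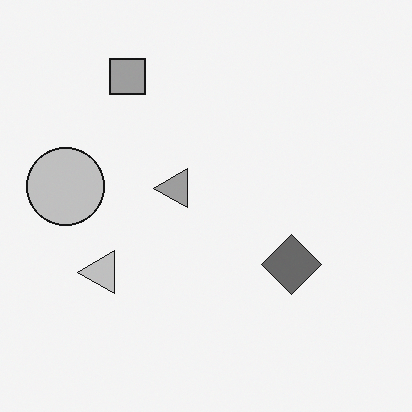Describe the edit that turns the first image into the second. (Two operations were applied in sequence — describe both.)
The transformation is: converted to grayscale, then transposed (reflected across the top-left ↔ bottom-right diagonal).

All color is removed — every shape is now a shade of grey. Shapes have swapped their row and column positions — what was in the top-right is now in the bottom-left — a diagonal reflection.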